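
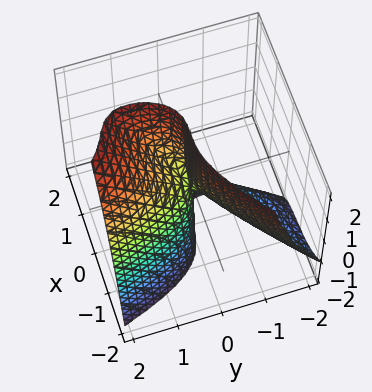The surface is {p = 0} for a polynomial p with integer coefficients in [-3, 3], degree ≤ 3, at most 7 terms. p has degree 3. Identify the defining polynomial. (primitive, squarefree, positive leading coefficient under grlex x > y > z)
2*x^3 - 2*x^2*y + x*y*z + 2*y^2 - 2*y*z

First, the degree is 3 — a generic line meets the surface in up to 3 points.
Next, against the integer gridlines: it crosses the x-axis at the gridline x = 0; every point of the z-axis in the box is on the surface; one y-axis crossing is at y = 0.
Finally, these observations pin down the coefficients.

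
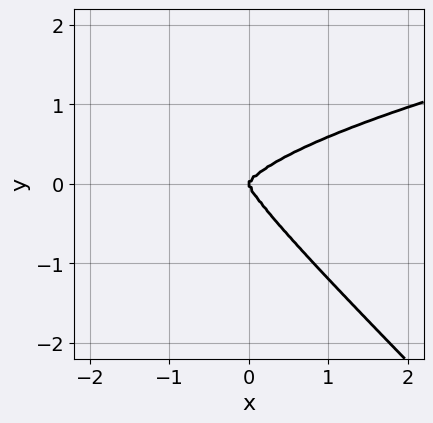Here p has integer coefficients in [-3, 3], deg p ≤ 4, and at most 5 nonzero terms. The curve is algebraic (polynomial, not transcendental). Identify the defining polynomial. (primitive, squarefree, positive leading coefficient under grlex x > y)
3*x*y^3 + 3*y^4 - x^3

1. Degree: the shape is more complex than any degree-3 curve, so deg p = 4.
2. Checking where it meets the axes: it meets the y-axis at y = 0 (among the integer gridlines); it meets the x-axis at x = 0 (among the integer gridlines).
3. Assembling these constraints gives the stated polynomial.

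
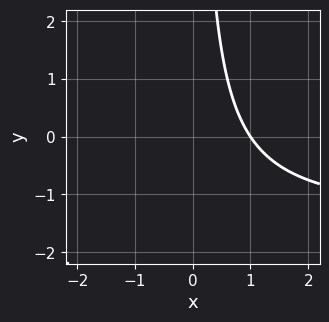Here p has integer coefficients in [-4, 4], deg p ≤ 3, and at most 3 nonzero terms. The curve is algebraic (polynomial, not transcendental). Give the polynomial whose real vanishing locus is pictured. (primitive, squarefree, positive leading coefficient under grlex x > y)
2*x*y + 3*x - 3

deg p = 2. A generic line meets the curve in up to 2 points.
From the axis intercepts and sections: it crosses the x-axis at the gridline x = 1; no y-intercept at any integer in the box.
These observations pin down the coefficients.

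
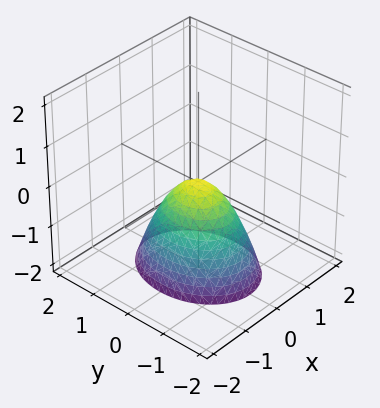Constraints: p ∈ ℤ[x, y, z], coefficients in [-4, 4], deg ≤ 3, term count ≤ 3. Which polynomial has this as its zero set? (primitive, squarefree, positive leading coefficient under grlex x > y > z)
3*x^2 + 2*y^2 + 2*z

First, the degree is 2 — a single bowl opening along one axis; a quadric.
Next, symmetries: it's symmetric under x → −x, forcing even powers of x; mirror symmetry y ↦ −y ⇒ only even powers of y.
Then, from the visible intercepts: one z-axis crossing is at z = 0; it meets the x-axis at x = 0 (among the integer gridlines); it meets the y-axis at y = 0 (among the integer gridlines).
Finally, putting this together gives p.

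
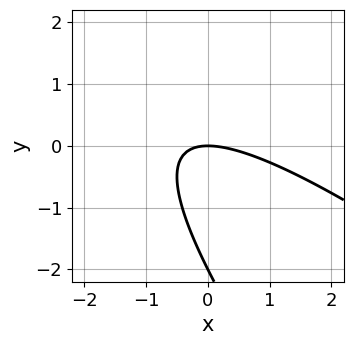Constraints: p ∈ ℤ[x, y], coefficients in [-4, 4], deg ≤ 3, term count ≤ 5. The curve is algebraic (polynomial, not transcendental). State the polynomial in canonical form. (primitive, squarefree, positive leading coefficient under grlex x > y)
(a) Degree: a generic line meets the curve in up to 2 points, so deg p = 2.
(b) Checking where it meets the axes: the y-axis gridline crossings are at y ∈ {-2, 0}; it meets the x-axis at x = 0 (among the integer gridlines).
(c) Solving for integer coefficients yields p as stated.

x^2 + 2*x*y + y^2 + 2*y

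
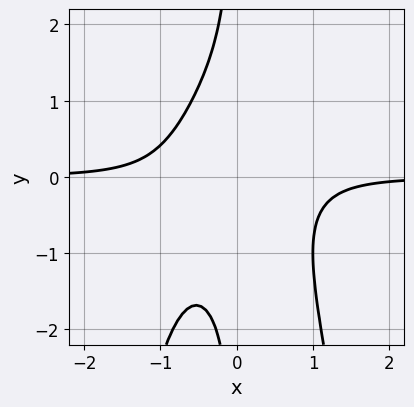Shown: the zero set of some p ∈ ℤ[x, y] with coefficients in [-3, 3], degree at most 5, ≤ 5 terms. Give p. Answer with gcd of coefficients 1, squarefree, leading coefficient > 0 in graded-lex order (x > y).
2*x^3*y + x*y^2 + 1

1. The degree is 4 — the shape is more complex than any degree-3 curve.
2. From the axis intercepts and sections: it misses every integer gridline on the x-axis; it misses every integer gridline on the y-axis.
3. Solving for integer coefficients yields p as stated.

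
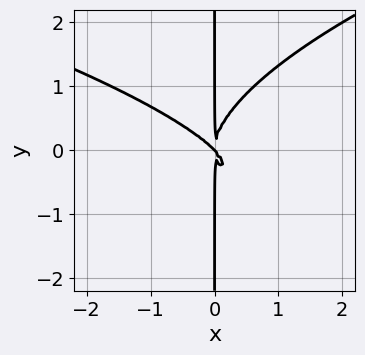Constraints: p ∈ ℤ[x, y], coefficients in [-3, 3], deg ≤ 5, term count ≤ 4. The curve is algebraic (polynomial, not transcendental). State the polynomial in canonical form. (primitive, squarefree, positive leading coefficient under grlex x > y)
x*y^3 - x^3 - x^2*y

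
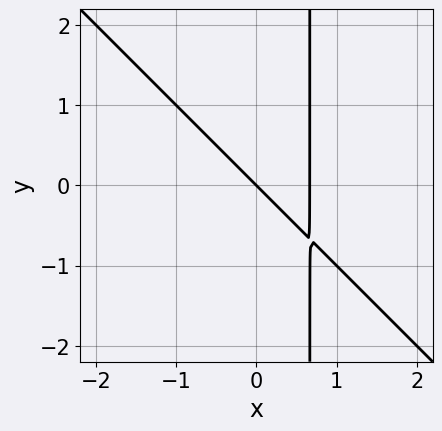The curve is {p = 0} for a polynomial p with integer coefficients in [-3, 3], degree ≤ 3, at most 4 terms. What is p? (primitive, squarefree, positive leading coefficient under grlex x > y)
1. deg p = 2.
2. Reading off the gridlines: one y-axis crossing is at y = 0; one x-axis crossing is at x = 0.
3. Assembling these constraints gives the stated polynomial.

3*x^2 + 3*x*y - 2*x - 2*y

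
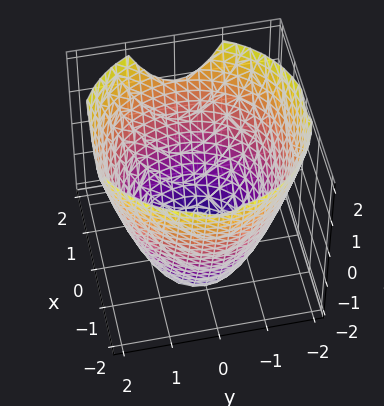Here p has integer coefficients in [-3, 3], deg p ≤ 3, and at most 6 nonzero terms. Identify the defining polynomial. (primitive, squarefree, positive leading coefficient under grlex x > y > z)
x^2 + y^2 - z - 3

deg p = 2. The shape is more complex than any degree-1 surface.
Symmetries: rotational symmetry about the z-axis ⇒ p depends on x, y only through x² + y².
Against the integer gridlines: a circular section at z = -2 has radius exactly 1; it misses every integer gridline on the z-axis.
These observations pin down the coefficients.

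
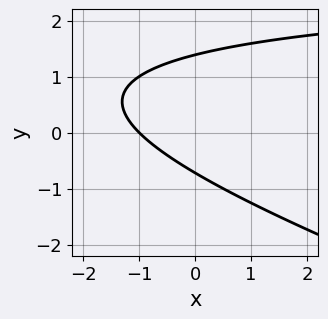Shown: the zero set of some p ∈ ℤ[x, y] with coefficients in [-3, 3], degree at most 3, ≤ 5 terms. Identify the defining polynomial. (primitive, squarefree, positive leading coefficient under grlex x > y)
(a) The degree is 2 — no degree-1 curve has this shape.
(b) Checking where it meets the axes: one x-axis crossing is at x = -1.
(c) Fitting integer coefficients to these (and the overall shape) gives p.

x*y + 3*y^2 - 3*x - 2*y - 3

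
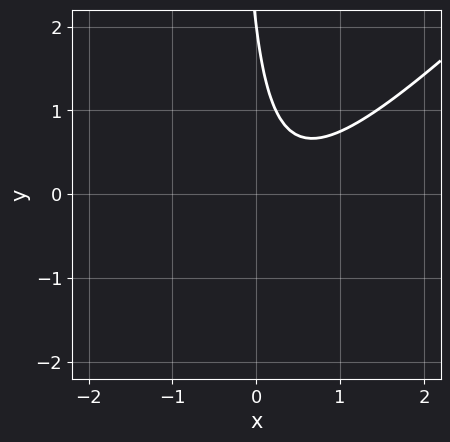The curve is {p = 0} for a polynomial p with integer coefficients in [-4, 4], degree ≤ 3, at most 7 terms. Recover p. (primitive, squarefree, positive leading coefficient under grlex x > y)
3*x^2 - 3*x*y - 2*x - y + 2

(a) deg p = 2. No degree-1 curve has this shape.
(b) Checking where it meets the axes: no x-intercept at any integer in the box; it meets the y-axis at y = 2 (among the integer gridlines).
(c) Putting this together gives p.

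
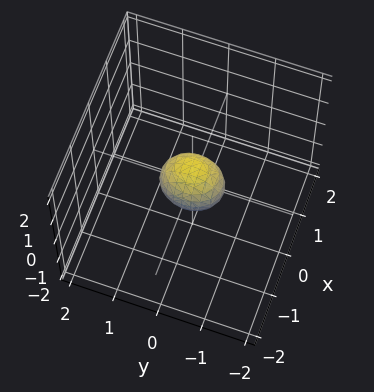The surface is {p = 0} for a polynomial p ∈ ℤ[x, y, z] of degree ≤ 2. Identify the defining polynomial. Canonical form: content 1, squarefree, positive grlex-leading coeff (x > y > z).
3*x^2 + 2*y^2 + 2*z^2 - 1

The degree is 2 — bounded and convex; a quadric.
Symmetries: the z ↦ −z reflection is a symmetry, so z appears only in even powers; it's symmetric under y → −y, forcing even powers of y; the x ↦ −x reflection is a symmetry, so x appears only in even powers.
These observations pin down the coefficients.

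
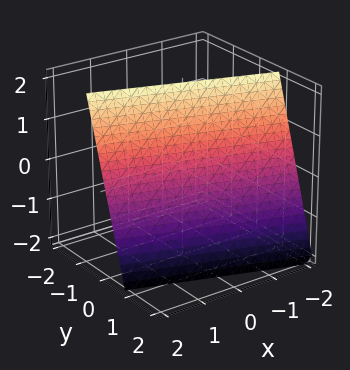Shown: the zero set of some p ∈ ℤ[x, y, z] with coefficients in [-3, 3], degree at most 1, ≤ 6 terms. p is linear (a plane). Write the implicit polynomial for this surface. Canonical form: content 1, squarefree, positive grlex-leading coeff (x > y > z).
x + 3*y + z - 2

1. The degree is 1 — the surface is flat (a plane).
2. Checking where it meets the axes: it meets the x-axis at x = 2 (among the integer gridlines); one z-axis crossing is at z = 2.
3. Solving for integer coefficients yields p as stated.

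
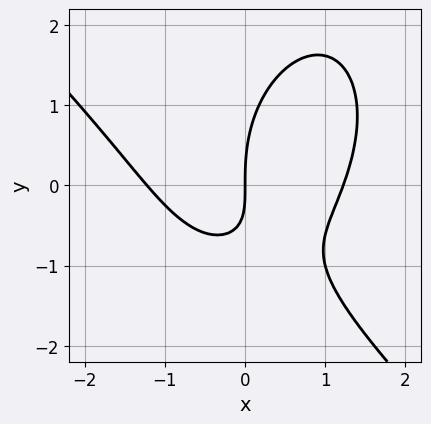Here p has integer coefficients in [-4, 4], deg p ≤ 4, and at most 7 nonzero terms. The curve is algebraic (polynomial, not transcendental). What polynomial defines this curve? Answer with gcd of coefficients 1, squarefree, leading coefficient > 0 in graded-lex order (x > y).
First, deg p = 3.
Then, checking where it meets the axes: it meets the x-axis at x = 0 (among the integer gridlines); it meets the y-axis at y = 0 (among the integer gridlines).
Finally, solving for integer coefficients yields p as stated.

2*x^3 + x^2*y + y^3 - 3*x*y - 3*x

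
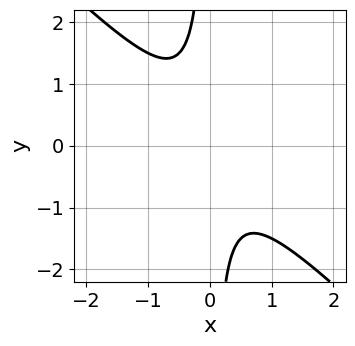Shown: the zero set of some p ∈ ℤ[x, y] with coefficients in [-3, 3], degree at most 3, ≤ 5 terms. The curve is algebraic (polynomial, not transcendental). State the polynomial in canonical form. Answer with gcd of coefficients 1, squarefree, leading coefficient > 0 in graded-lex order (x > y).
2*x^2 + 2*x*y + 1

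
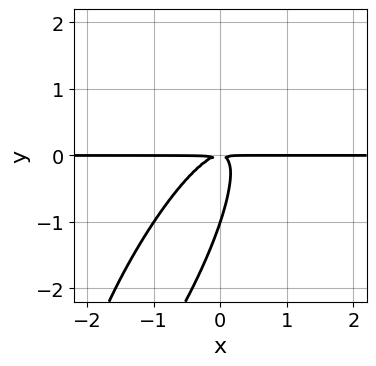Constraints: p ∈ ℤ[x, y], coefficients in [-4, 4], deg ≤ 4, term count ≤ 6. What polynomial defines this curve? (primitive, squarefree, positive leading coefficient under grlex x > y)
3*x^2*y - 3*x*y^2 + y^3 + y^2

First, the degree is 3 — no degree-2 curve has this shape.
Then, from the visible intercepts: every point of the x-axis in the box is on the curve; it meets the y-axis at y = -1 (among the integer gridlines).
Finally, putting this together gives p.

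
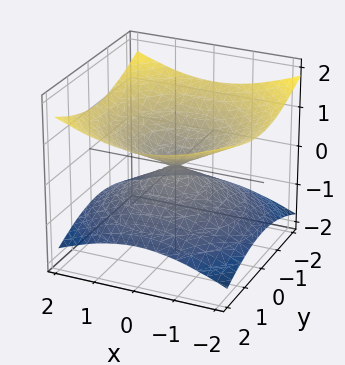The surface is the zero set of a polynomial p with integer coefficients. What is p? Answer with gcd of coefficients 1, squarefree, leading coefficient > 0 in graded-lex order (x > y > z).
x^2 + y^2 - 3*z^2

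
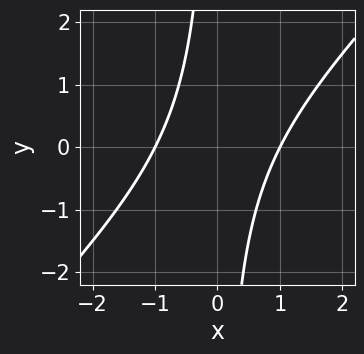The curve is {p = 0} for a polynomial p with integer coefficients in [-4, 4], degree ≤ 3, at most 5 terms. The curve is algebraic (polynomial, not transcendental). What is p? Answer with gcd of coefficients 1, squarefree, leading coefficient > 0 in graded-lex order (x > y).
Degree: no degree-1 curve has this shape, so deg p = 2.
Reading off the gridlines: no y-intercept at any integer in the box; among the integer gridlines, it crosses the x-axis at x ∈ {-1, 1}.
Fitting integer coefficients to these (and the overall shape) gives p.

x^2 - x*y - 1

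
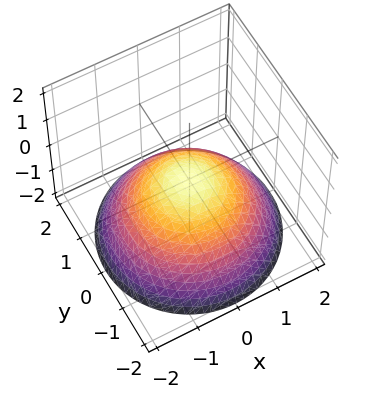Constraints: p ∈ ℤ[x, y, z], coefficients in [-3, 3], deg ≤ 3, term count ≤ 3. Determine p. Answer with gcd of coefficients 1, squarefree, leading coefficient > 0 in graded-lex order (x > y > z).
x^2 + y^2 + 2*z

(a) deg p = 2. A single bowl opening along one axis; a quadric.
(b) By symmetry, the z-axis is an axis of rotation, so x and y enter only as x² + y².
(c) From the visible intercepts: one x-axis crossing is at x = 0; it meets the z-axis at z = 0 (among the integer gridlines); a circular section at z = -1 has radius between 1 and 2; it meets the y-axis at y = 0 (among the integer gridlines).
(d) Putting this together gives p.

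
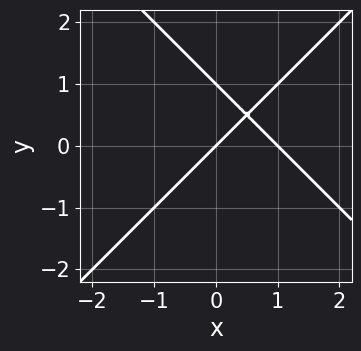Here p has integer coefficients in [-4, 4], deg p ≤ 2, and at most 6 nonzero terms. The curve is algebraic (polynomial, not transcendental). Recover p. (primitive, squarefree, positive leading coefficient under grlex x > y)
First, deg p = 2. The shape is more complex than any degree-1 curve.
Then, from the visible intercepts: the x-axis gridline crossings are at x ∈ {0, 1}; among the integer gridlines, it crosses the y-axis at y ∈ {0, 1}.
Finally, these observations pin down the coefficients.

x^2 - y^2 - x + y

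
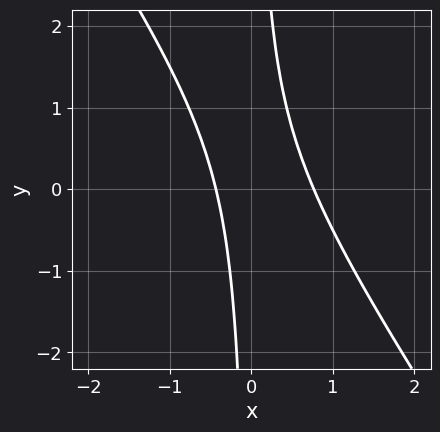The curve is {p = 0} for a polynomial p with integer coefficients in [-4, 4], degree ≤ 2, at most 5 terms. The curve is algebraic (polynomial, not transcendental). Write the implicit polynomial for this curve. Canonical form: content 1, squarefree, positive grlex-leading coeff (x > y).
3*x^2 + 2*x*y - x - 1

1. deg p = 2. A generic line meets the curve in up to 2 points.
2. Checking where it meets the axes: it misses every integer gridline on the y-axis.
3. Matching integer coefficients to the picture gives p.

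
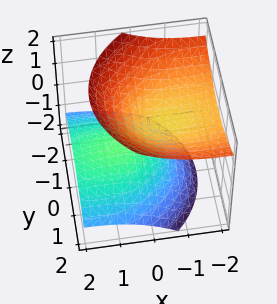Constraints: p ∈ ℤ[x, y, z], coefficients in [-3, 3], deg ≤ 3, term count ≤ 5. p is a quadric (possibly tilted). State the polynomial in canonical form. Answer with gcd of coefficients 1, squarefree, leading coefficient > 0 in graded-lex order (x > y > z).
There are 2 components.
deg p = 2.
Against the integer gridlines: it misses every integer gridline on the y-axis; no x-intercept at any integer in the box.
These observations pin down the coefficients.

x^2 + 3*x*z + 2*y^2 - 3*z^2 + 1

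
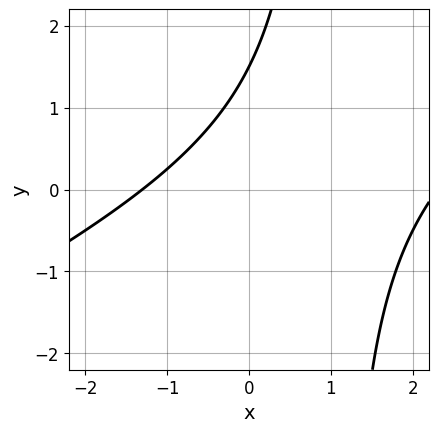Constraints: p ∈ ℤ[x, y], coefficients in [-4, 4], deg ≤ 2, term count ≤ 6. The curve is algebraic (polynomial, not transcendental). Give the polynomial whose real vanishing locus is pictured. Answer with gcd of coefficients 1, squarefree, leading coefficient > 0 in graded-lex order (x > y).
x^2 - 2*x*y - x + 2*y - 3

deg p = 2.
The integer polynomial consistent with all of this is the stated p.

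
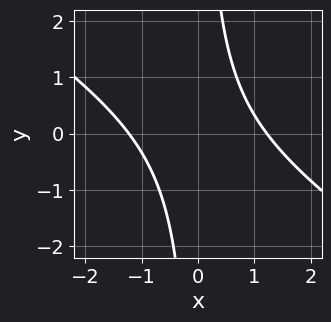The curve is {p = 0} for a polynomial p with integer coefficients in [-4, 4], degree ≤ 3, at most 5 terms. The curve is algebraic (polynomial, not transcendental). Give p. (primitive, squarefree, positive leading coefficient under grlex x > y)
2*x^2 + 3*x*y - 3

(a) deg p = 2. The shape is more complex than any degree-1 curve.
(b) From the axis intercepts and sections: it misses every integer gridline on the y-axis.
(c) Solving for integer coefficients yields p as stated.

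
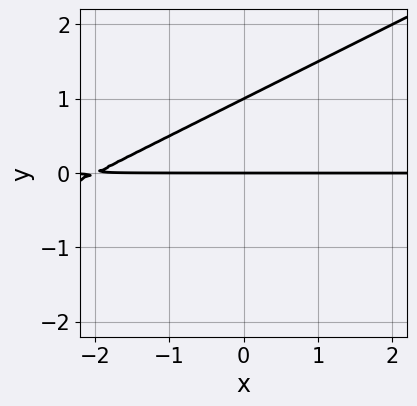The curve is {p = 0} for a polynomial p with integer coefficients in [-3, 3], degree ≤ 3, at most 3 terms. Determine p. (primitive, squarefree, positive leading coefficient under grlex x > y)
x*y - 2*y^2 + 2*y

1. The degree is 2 — a generic line meets the curve in up to 2 points.
2. Observable constraints: the y-axis gridline crossings are at y ∈ {0, 1}; the visible x-axis segment lies entirely on the curve.
3. These observations pin down the coefficients.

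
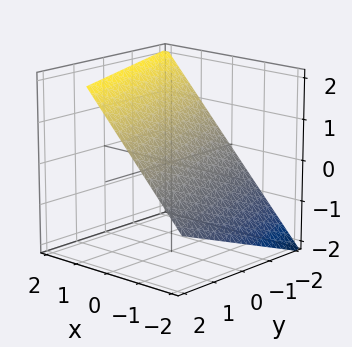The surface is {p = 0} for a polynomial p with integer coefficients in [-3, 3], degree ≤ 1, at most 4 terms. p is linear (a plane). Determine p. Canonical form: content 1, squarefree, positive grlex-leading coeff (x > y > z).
3*x + y - 3*z + 2

1. The degree is 1 — every cross-section is a straight line — this is a plane.
2. Checking where it meets the axes: it meets the y-axis at y = -2 (among the integer gridlines).
3. Putting this together gives p.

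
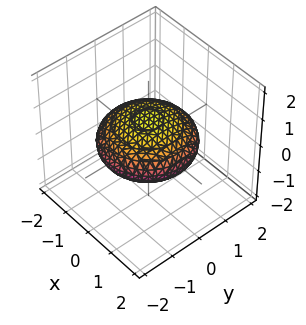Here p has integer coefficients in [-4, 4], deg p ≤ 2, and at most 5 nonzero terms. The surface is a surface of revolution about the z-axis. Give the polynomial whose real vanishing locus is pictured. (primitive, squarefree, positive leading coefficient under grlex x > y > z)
First, the degree is 2 — no degree-1 surface has this shape.
Then, symmetries: rotational symmetry about the z-axis ⇒ p depends on x, y only through x² + y².
Then, observable constraints: a circular section at z = 0 has radius between 1 and 2.
Finally, assembling these constraints gives the stated polynomial.

x^2 + y^2 + 3*z^2 - 2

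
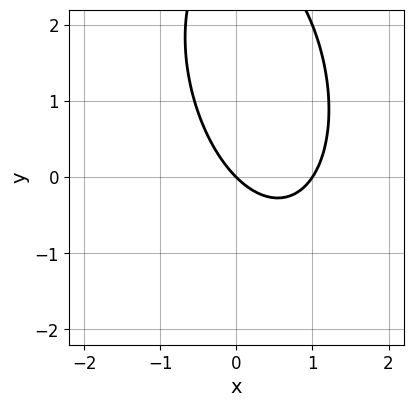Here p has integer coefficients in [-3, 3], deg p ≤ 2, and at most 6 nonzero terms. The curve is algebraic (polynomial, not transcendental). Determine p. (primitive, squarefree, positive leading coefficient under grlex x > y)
1. Degree: a generic line meets the curve in up to 2 points, so deg p = 2.
2. From the axis intercepts and sections: the x-axis gridline crossings are at x ∈ {0, 1}; it crosses the y-axis at the gridline y = 0.
3. Together with the visible shape, these determine p as stated.

3*x^2 + x*y + y^2 - 3*x - 3*y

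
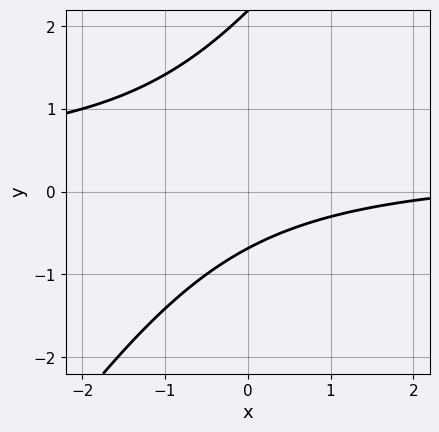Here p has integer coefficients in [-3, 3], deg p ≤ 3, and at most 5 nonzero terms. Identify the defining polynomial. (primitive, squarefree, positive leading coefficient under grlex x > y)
1. deg p = 2. No degree-1 curve has this shape.
2. Against the integer gridlines: the curve avoids every integer x-axis point in the box.
3. Matching integer coefficients to the picture gives p.

3*x*y - 2*y^2 - x + 3*y + 3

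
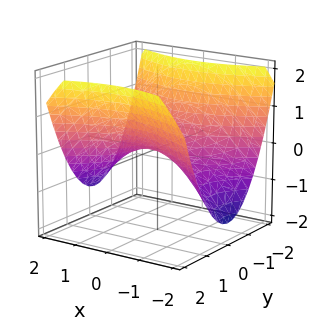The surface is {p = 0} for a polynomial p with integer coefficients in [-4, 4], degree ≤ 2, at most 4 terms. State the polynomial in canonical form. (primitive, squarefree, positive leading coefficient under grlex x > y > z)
x^2 - 2*y^2 + 3*z

First, the degree is 2 — a hyperbolic paraboloid; a quadric.
Next, symmetries: mirror symmetry x ↦ −x ⇒ only even powers of x; it's symmetric under y → −y, forcing even powers of y.
Next, against the integer gridlines: one y-axis crossing is at y = 0; it meets the z-axis at z = 0 (among the integer gridlines).
Finally, these observations pin down the coefficients.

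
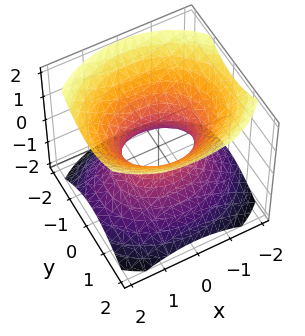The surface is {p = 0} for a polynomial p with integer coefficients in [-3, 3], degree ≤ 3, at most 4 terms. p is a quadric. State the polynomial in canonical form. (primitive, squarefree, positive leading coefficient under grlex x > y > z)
deg p = 2.
Symmetries: mirror symmetry x ↦ −x ⇒ only even powers of x; it's symmetric under y → −y, forcing even powers of y; mirror symmetry z ↦ −z ⇒ only even powers of z.
Checking where it meets the axes: no z-intercept at any integer in the box; among the integer gridlines, it crosses the x-axis at x ∈ {-1, 1}.
Putting this together gives p.

2*x^2 + 3*y^2 - 3*z^2 - 2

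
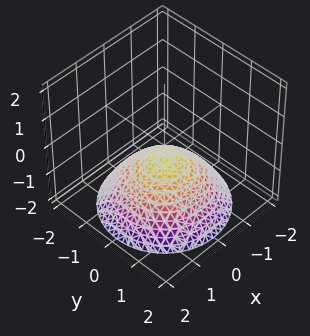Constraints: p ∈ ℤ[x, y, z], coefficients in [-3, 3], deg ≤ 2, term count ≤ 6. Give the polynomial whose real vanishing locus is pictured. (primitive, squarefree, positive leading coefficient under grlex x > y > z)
1. The degree is 2 — no degree-1 surface has this shape.
2. Symmetries: rotational symmetry about the z-axis ⇒ p depends on x, y only through x² + y².
3. Checking where it meets the axes: a circular section at z = -2 has radius between 1 and 2; the surface avoids every integer x-axis point in the box.
4. Putting this together gives p.

x^2 + y^2 + 2*z + 1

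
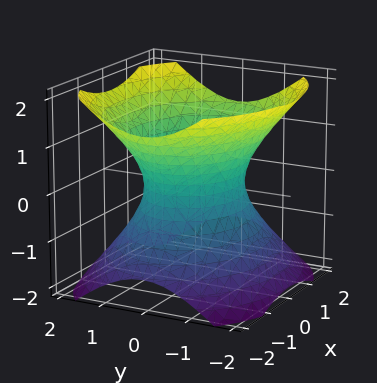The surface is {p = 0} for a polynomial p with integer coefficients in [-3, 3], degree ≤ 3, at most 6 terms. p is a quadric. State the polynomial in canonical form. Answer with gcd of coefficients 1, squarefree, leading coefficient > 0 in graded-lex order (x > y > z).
First, deg p = 2. One connected sheet with a waist; a quadric.
Next, symmetries: the z ↦ −z reflection is a symmetry, so z appears only in even powers; the y ↦ −y reflection is a symmetry, so y appears only in even powers; the x ↦ −x reflection is a symmetry, so x appears only in even powers.
Next, from the axis intercepts and sections: no z-intercept at any integer in the box; among the integer gridlines, it crosses the y-axis at y ∈ {-1, 1}.
Finally, assembling these constraints gives the stated polynomial.

2*x^2 + 3*y^2 - 3*z^2 - 3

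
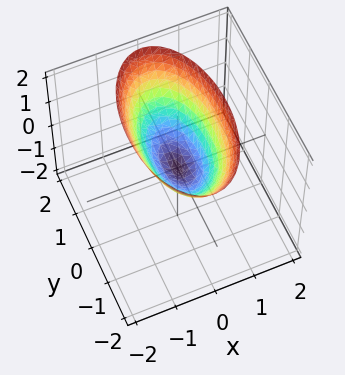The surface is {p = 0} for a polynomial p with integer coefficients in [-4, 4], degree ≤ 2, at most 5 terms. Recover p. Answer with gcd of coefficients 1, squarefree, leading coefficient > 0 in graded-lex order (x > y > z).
The degree is 2 — a single bowl opening along one axis; a quadric.
Symmetries: mirror symmetry x ↦ −x ⇒ only even powers of x; mirror symmetry y ↦ −y ⇒ only even powers of y.
From the axis intercepts and sections: it meets the y-axis at y = 0 (among the integer gridlines); it crosses the z-axis at the gridline z = 0; one x-axis crossing is at x = 0.
Solving for integer coefficients yields p as stated.

3*x^2 + y^2 - 2*z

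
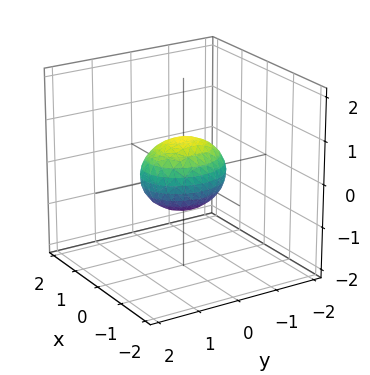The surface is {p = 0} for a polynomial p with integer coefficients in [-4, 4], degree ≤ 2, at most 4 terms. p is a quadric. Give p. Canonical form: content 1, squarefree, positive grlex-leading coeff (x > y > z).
3*x^2 + 2*y^2 + 3*z^2 - 2

(a) The degree is 2 — a closed, bounded, convex surface; a quadric.
(b) Symmetries: the y ↦ −y reflection is a symmetry, so y appears only in even powers; it's symmetric under z → −z, forcing even powers of z; the x ↦ −x reflection is a symmetry, so x appears only in even powers.
(c) Against the integer gridlines: the y-axis gridline crossings are at y ∈ {-1, 1}.
(d) Fitting integer coefficients to these (and the overall shape) gives p.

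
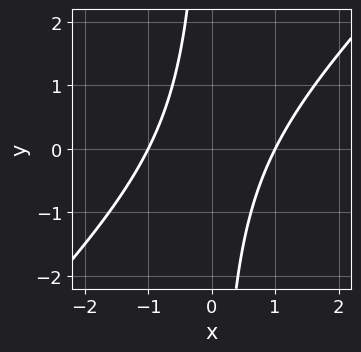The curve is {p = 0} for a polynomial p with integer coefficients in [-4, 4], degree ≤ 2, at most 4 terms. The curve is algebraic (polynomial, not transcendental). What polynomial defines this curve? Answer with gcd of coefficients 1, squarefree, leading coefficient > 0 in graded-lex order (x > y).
The degree is 2 — the shape is more complex than any degree-1 curve.
Checking where it meets the axes: the x-axis gridline crossings are at x ∈ {-1, 1}; it misses every integer gridline on the y-axis.
Putting this together gives p.

x^2 - x*y - 1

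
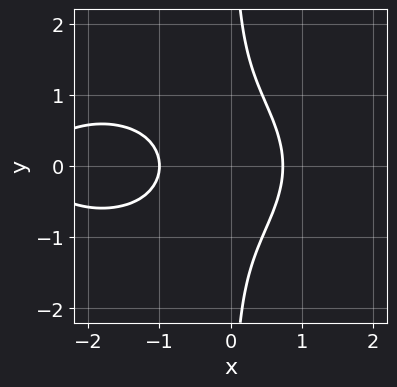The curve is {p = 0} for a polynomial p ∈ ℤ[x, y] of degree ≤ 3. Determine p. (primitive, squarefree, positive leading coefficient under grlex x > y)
x^3 + 3*x*y^2 + 3*x^2 - 2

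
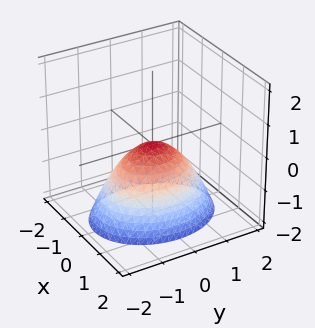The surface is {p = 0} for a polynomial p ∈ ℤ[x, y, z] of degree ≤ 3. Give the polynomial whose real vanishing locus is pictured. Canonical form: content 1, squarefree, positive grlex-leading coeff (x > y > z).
1. Degree: a paraboloid; a quadric, so deg p = 2.
2. Symmetries: the x ↦ −x reflection is a symmetry, so x appears only in even powers; mirror symmetry y ↦ −y ⇒ only even powers of y.
3. From the axis intercepts and sections: one z-axis crossing is at z = 0; it crosses the y-axis at the gridline y = 0; one x-axis crossing is at x = 0.
4. Solving for integer coefficients yields p as stated.

3*x^2 + 2*y^2 + 3*z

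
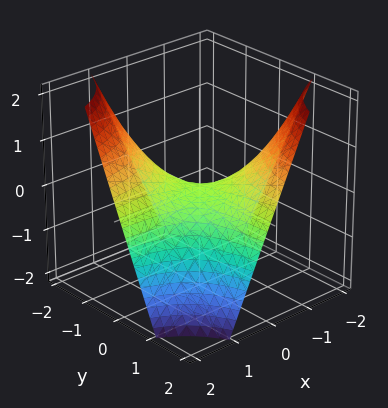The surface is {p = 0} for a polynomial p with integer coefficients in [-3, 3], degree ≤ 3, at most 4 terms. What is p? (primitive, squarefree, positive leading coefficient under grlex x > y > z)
x*y + z

1. The degree is 2 — a hyperbolic paraboloid; a quadric.
2. Against the integer gridlines: every point of the y-axis in the box is on the surface; one z-axis crossing is at z = 0; the visible x-axis segment lies entirely on the surface.
3. Matching integer coefficients to the picture gives p.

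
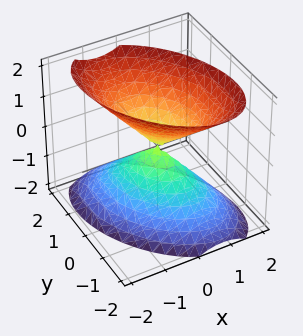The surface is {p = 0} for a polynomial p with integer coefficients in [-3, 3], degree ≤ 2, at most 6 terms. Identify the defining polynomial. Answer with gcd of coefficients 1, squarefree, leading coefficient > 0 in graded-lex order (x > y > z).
(a) The picture has 2 separate pieces. They look like related sheets of one shape, so recover p as a whole.
(b) The degree is 2 — a generic line meets the surface in up to 2 points.
(c) Checking where it meets the axes: it crosses the z-axis at the gridline z = 0; one x-axis crossing is at x = 0; it crosses the y-axis at the gridline y = 0.
(d) The integer polynomial consistent with all of this is the stated p.

3*x^2 + 2*x*y + 2*y^2 - 2*z^2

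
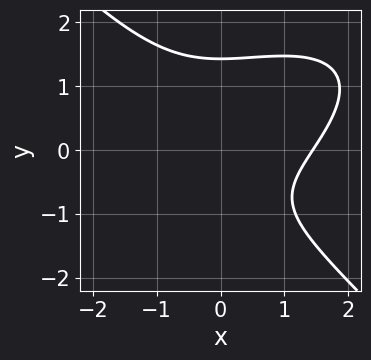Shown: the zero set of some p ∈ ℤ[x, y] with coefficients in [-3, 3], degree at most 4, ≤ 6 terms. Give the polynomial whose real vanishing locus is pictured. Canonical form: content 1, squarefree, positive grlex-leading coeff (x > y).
x^3 - x^2*y + 2*y^3 - 2*y - 3

First, deg p = 3. A generic line meets the curve in up to 3 points.
Finally, the integer polynomial consistent with all of this is the stated p.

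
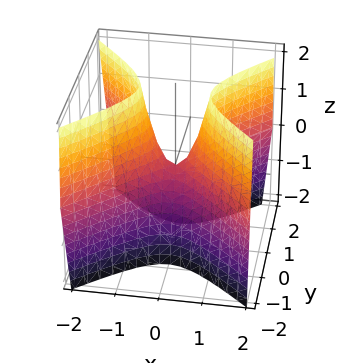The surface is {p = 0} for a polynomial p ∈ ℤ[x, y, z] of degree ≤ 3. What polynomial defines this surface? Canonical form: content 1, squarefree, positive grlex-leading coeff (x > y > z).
(a) Degree: a hyperbolic paraboloid; a quadric, so deg p = 2.
(b) Symmetries: it's symmetric under x → −x, forcing even powers of x; the y ↦ −y reflection is a symmetry, so y appears only in even powers.
(c) Reading off the gridlines: it meets the z-axis at z = 0 (among the integer gridlines); it meets the y-axis at y = 0 (among the integer gridlines); one x-axis crossing is at x = 0.
(d) The integer polynomial consistent with all of this is the stated p.

3*x^2 - 3*y^2 - z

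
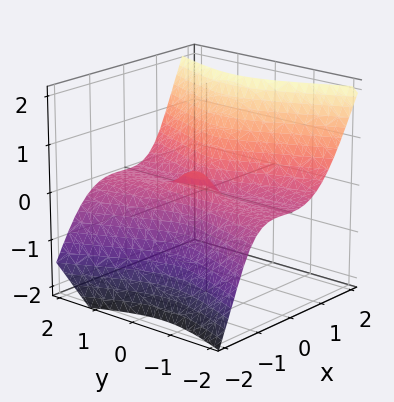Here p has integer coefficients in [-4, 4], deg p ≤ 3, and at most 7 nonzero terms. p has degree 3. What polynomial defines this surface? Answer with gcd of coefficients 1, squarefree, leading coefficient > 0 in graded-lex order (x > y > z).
3*x^3 + x*y*z - 2*y^2*z - z^3 + 2*x^2

(a) Degree: a generic line meets the surface in up to 3 points, so deg p = 3.
(b) Checking where it meets the axes: every point of the y-axis in the box is on the surface; it crosses the z-axis at the gridline z = 0; it meets the x-axis at x = 0 (among the integer gridlines).
(c) Together with the visible shape, these determine p as stated.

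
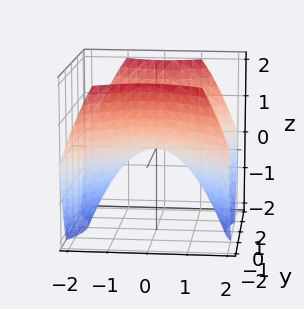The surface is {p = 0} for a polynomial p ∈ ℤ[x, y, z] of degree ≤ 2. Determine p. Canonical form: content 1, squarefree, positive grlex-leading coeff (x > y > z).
deg p = 2.
Symmetries: mirror symmetry x ↦ −x ⇒ only even powers of x; it's symmetric under y → −y, forcing even powers of y.
From the visible intercepts: it crosses the x-axis at the gridline x = 0; it crosses the y-axis at the gridline y = 0.
These observations pin down the coefficients.

2*x^2 - 2*y^2 + 3*z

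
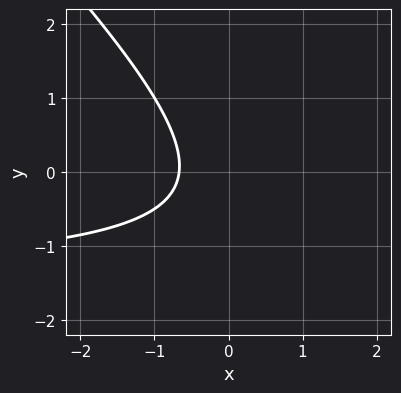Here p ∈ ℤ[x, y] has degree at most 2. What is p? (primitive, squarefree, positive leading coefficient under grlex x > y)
(a) Degree: the shape is more complex than any degree-1 curve, so deg p = 2.
(b) Reading off the gridlines: it misses every integer gridline on the y-axis.
(c) Putting this together gives p.

2*x*y + 2*y^2 + 3*x + y + 2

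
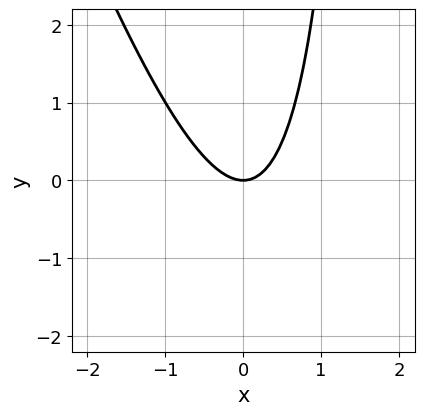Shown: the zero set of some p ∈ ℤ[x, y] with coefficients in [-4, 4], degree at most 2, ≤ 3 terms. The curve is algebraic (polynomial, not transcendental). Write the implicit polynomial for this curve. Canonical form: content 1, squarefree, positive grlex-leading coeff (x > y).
The degree is 2 — the shape is more complex than any degree-1 curve.
From the visible intercepts: it meets the y-axis at y = 0 (among the integer gridlines); it crosses the x-axis at the gridline x = 0.
These observations pin down the coefficients.

3*x^2 + x*y - 2*y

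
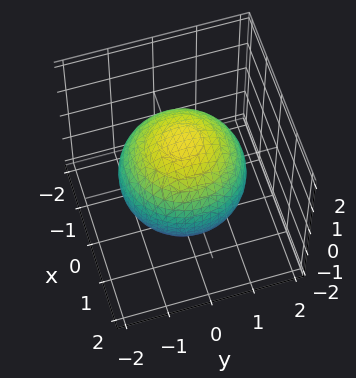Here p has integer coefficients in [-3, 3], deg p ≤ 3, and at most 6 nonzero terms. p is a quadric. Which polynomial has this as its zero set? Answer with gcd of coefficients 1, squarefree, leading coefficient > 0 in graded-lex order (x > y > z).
x^2 + y^2 + z^2 - 2

1. The degree is 2 — a closed, bounded, convex surface; a quadric.
2. Symmetries: the z ↦ −z reflection is a symmetry, so z appears only in even powers; rotational symmetry about the z-axis ⇒ p depends on x, y only through x² + y².
3. Checking where it meets the axes: a circular section at z = -1 has radius exactly 1.
4. Putting this together gives p.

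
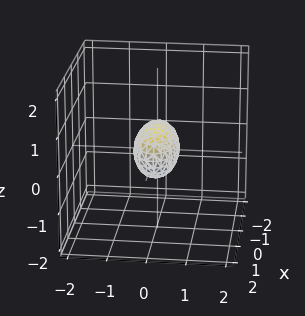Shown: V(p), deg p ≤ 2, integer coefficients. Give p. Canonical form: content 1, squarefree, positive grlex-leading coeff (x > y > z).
(a) The degree is 2 — bounded and convex; a quadric.
(b) Symmetries: the z ↦ −z reflection is a symmetry, so z appears only in even powers; it's symmetric under x → −x, forcing even powers of x; it's symmetric under y → −y, forcing even powers of y.
(c) Against the integer gridlines: the x-axis gridline crossings are at x ∈ {-1, 1}.
(d) Assembling these constraints gives the stated polynomial.

x^2 + 3*y^2 + 2*z^2 - 1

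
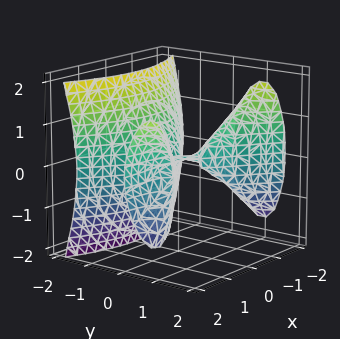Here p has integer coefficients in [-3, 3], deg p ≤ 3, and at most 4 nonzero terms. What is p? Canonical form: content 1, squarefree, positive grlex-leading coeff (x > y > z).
x^2*y - 2*y^3 - z^2

First, degree: no degree-2 surface has this shape, so deg p = 3.
Then, from the visible intercepts: it crosses the z-axis at the gridline z = 0; the visible x-axis segment lies entirely on the surface; it crosses the y-axis at the gridline y = 0.
Finally, the integer polynomial consistent with all of this is the stated p.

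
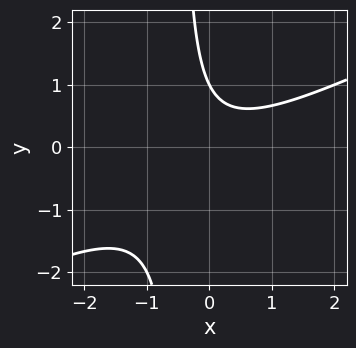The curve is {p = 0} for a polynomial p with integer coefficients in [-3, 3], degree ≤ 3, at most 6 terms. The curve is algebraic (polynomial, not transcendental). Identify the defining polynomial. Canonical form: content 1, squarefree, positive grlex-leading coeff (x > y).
x^2 - 2*x*y - y + 1

(a) The degree is 2 — no degree-1 curve has this shape.
(b) From the axis intercepts and sections: one y-axis crossing is at y = 1; no x-intercept at any integer in the box.
(c) Putting this together gives p.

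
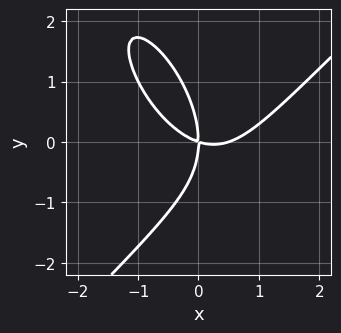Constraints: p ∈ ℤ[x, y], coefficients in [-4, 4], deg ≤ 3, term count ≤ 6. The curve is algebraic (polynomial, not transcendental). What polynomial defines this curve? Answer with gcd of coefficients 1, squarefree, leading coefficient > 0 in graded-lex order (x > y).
2*x^3 - x*y^2 - y^3 - x^2 - 3*x*y

The degree is 3 — no degree-2 curve has this shape.
Reading off the gridlines: it crosses the x-axis at the gridline x = 0; one y-axis crossing is at y = 0.
Matching integer coefficients to the picture gives p.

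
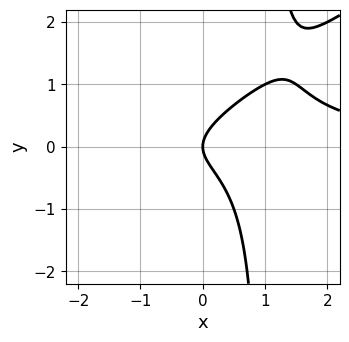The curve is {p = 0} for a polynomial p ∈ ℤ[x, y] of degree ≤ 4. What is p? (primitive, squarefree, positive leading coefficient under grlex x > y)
deg p = 3.
Checking where it meets the axes: it meets the x-axis at x = 0 (among the integer gridlines); it meets the y-axis at y = 0 (among the integer gridlines).
Solving for integer coefficients yields p as stated.

2*x^2*y - 3*x*y^2 + 3*y^2 - 2*x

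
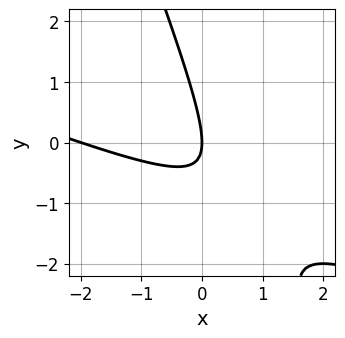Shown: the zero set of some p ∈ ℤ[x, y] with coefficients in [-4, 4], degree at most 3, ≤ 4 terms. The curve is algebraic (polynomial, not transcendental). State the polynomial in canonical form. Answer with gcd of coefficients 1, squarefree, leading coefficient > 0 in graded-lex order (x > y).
x^2 + 3*x*y + y^2 + 2*x

(a) Degree: no degree-1 curve has this shape, so deg p = 2.
(b) Against the integer gridlines: among the integer gridlines, it crosses the x-axis at x ∈ {-2, 0}; it meets the y-axis at y = 0 (among the integer gridlines).
(c) Putting this together gives p.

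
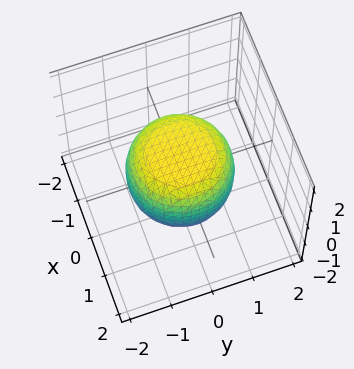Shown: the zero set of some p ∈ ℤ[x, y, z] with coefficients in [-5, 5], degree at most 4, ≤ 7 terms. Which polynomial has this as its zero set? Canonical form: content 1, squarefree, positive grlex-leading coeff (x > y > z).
First, the degree is 4 — the shape is more complex than any degree-3 surface.
Then, symmetry: every cross-section ⟂ z is a circle, so x, y appear only via x² + y².
Then, from the visible intercepts: a circular section at z = 0 has radius between 1 and 2; among the integer gridlines, it crosses the z-axis at z ∈ {-1, 1}.
Finally, solving for integer coefficients yields p as stated.

2*x^4 + 4*x^2*y^2 + 2*y^4 - x^2 - y^2 + 3*z^2 - 3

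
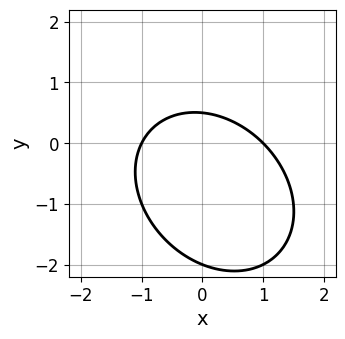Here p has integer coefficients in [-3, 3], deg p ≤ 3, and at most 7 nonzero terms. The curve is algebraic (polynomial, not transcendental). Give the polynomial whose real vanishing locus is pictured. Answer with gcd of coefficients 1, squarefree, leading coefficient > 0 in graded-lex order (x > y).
(a) Degree: no degree-1 curve has this shape, so deg p = 2.
(b) Observable constraints: the x-axis gridline crossings are at x ∈ {-1, 1}; it meets the y-axis at y = -2 (among the integer gridlines).
(c) These observations pin down the coefficients.

2*x^2 + x*y + 2*y^2 + 3*y - 2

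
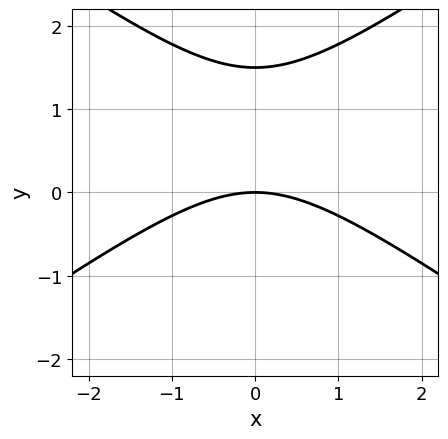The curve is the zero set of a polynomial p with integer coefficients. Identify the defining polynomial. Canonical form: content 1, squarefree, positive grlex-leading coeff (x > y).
x^2 - 2*y^2 + 3*y

First, degree: a generic line meets the curve in up to 2 points, so deg p = 2.
Then, symmetries: the x ↦ −x reflection is a symmetry, so x appears only in even powers.
Then, reading off the gridlines: it crosses the y-axis at the gridline y = 0; it meets the x-axis at x = 0 (among the integer gridlines).
Finally, together with the visible shape, these determine p as stated.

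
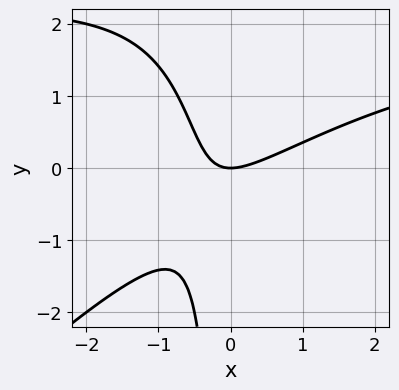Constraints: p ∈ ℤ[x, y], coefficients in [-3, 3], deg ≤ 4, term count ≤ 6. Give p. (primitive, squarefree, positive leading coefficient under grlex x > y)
x^2*y - x*y^2 - 2*x^2 + 3*x*y + 2*y

(a) The degree is 3 — no degree-2 curve has this shape.
(b) Reading off the gridlines: it meets the x-axis at x = 0 (among the integer gridlines); it meets the y-axis at y = 0 (among the integer gridlines).
(c) Fitting integer coefficients to these (and the overall shape) gives p.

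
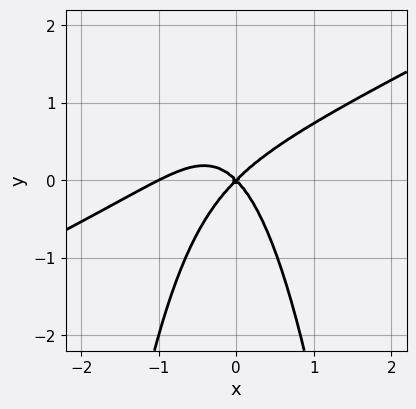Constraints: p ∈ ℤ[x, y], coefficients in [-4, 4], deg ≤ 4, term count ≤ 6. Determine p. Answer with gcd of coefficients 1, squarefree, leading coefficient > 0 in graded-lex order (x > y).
x^3 - 2*x^2*y + x^2 - y^2

First, deg p = 3.
Then, checking where it meets the axes: among the integer gridlines, it crosses the x-axis at x ∈ {-1, 0}; it meets the y-axis at y = 0 (among the integer gridlines).
Finally, together with the visible shape, these determine p as stated.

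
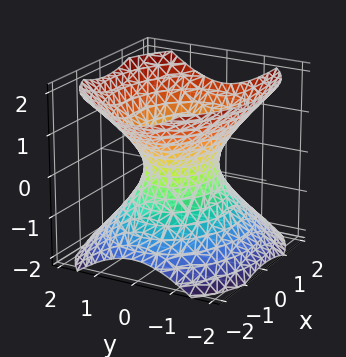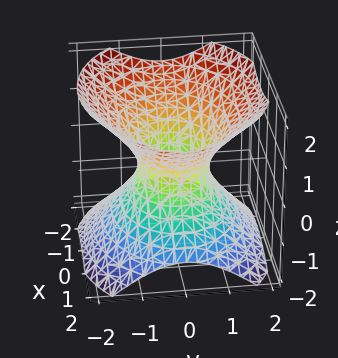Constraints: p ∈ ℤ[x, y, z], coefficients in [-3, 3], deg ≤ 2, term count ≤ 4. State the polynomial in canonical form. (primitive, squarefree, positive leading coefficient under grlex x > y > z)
(a) deg p = 2. An hourglass — one-sheet hyperboloid; a quadric.
(b) Symmetries: it's symmetric under y → −y, forcing even powers of y; it's symmetric under x → −x, forcing even powers of x; it's symmetric under z → −z, forcing even powers of z.
(c) From the visible intercepts: the surface avoids every integer z-axis point in the box; among the integer gridlines, it crosses the x-axis at x ∈ {-1, 1}.
(d) Together with the visible shape, these determine p as stated.

2*x^2 + 3*y^2 - 3*z^2 - 2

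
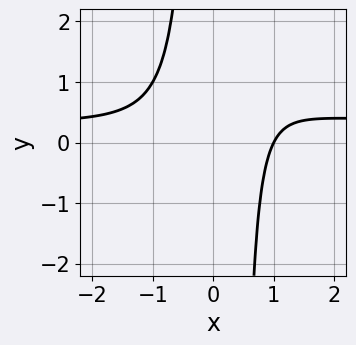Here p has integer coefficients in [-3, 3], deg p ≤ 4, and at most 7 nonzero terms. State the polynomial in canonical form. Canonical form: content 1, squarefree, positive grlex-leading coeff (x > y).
3*x^3*y - x^3 - x^2*y - x + 2

(a) deg p = 4.
(b) Reading off the gridlines: no y-intercept at any integer in the box; it meets the x-axis at x = 1 (among the integer gridlines).
(c) Fitting integer coefficients to these (and the overall shape) gives p.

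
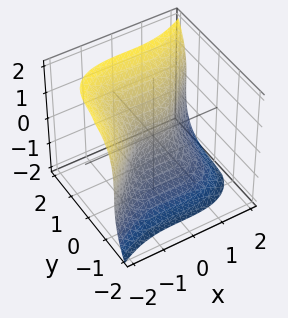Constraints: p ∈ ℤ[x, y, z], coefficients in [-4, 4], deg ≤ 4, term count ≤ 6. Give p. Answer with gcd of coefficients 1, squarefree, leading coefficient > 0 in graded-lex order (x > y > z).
The degree is 3 — a generic line meets the surface in up to 3 points.
Against the integer gridlines: one y-axis crossing is at y = 0; one z-axis crossing is at z = 0.
Fitting integer coefficients to these (and the overall shape) gives p.

x^3 - 2*y^3 + z^3 - 2*y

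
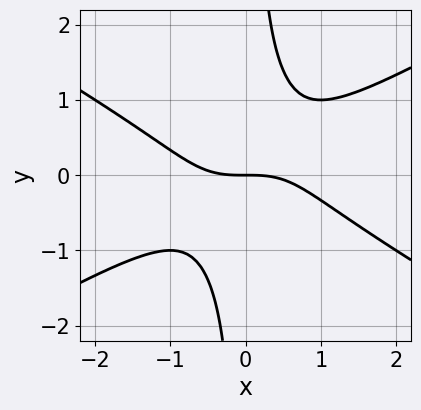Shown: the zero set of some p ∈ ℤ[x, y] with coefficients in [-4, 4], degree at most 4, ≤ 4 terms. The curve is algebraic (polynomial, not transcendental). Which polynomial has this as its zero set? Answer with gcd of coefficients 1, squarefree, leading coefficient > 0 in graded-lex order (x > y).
(a) The degree is 3 — the shape is more complex than any degree-2 curve.
(b) From the visible intercepts: one x-axis crossing is at x = 0; it meets the y-axis at y = 0 (among the integer gridlines).
(c) Together with the visible shape, these determine p as stated.

x^3 - 3*x*y^2 + 2*y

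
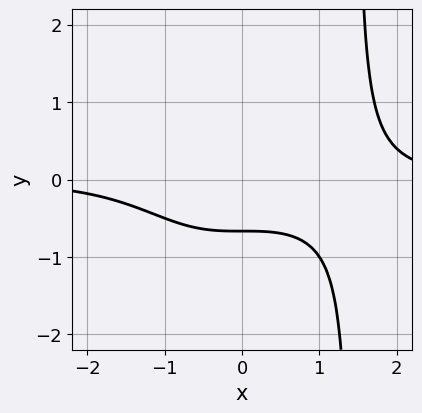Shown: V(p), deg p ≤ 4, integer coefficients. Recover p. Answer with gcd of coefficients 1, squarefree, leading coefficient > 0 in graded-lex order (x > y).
x^3*y - 3*y - 2

deg p = 4. No degree-3 curve has this shape.
Against the integer gridlines: no x-intercept at any integer in the box.
Together with the visible shape, these determine p as stated.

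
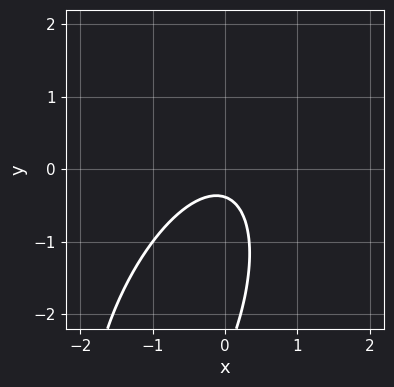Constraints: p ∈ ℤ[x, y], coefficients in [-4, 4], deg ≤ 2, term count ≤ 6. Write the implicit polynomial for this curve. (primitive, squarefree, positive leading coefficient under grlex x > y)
3*x^2 - 2*x*y + y^2 + 3*y + 1

1. deg p = 2.
2. From the axis intercepts and sections: it misses every integer gridline on the x-axis.
3. The integer polynomial consistent with all of this is the stated p.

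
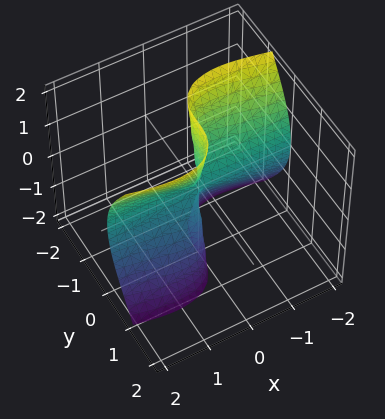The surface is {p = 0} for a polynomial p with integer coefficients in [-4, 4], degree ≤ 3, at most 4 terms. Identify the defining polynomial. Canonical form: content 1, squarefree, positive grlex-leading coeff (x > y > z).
2*x^2*y - x*z^2 + 2*y^3

(a) The degree is 3 — the shape is more complex than any degree-2 surface.
(b) From the visible intercepts: every point of the z-axis in the box is on the surface; it crosses the y-axis at the gridline y = 0.
(c) Matching integer coefficients to the picture gives p.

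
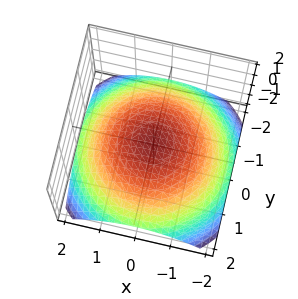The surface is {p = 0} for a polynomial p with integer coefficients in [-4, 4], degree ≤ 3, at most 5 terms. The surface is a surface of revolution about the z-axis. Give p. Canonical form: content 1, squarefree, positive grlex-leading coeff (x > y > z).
1. The degree is 2 — the shape is more complex than any degree-1 surface.
2. Symmetries: the z-axis is an axis of rotation, so x and y enter only as x² + y².
3. From the axis intercepts and sections: among the integer gridlines, it crosses the x-axis at x ∈ {-1, 1}; the y-axis gridline crossings are at y ∈ {-1, 1}; a circular section at z = 0 has radius exactly 1.
4. Solving for integer coefficients yields p as stated.

x^2 + y^2 + 3*z - 1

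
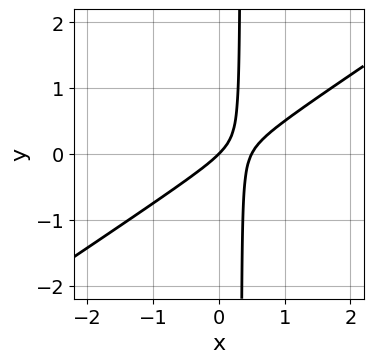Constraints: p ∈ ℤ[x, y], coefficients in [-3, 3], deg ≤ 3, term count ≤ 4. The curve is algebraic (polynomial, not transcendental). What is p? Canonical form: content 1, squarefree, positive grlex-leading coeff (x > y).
1. deg p = 2. The shape is more complex than any degree-1 curve.
2. Against the integer gridlines: it crosses the x-axis at the gridline x = 0; one y-axis crossing is at y = 0.
3. Assembling these constraints gives the stated polynomial.

2*x^2 - 3*x*y - x + y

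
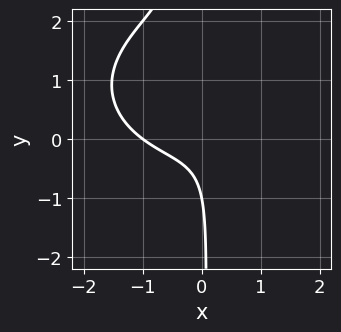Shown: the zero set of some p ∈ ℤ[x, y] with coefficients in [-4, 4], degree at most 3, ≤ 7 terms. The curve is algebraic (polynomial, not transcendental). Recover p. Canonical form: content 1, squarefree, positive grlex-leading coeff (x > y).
x^3 + 2*x*y^2 - 3*x*y + y + 1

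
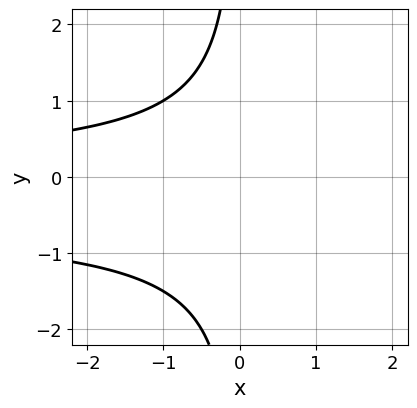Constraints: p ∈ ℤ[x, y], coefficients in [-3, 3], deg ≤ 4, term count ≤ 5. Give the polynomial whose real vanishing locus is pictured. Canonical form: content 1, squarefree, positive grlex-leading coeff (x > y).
deg p = 3. No degree-2 curve has this shape.
Observable constraints: no y-intercept at any integer in the box; no x-intercept at any integer in the box.
These observations pin down the coefficients.

2*x*y^2 + x*y + 3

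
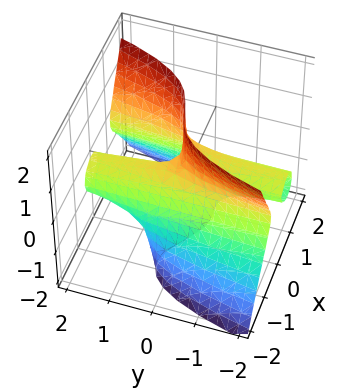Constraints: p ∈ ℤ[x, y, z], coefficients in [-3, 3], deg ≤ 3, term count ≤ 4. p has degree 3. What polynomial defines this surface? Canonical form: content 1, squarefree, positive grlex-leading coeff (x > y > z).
3*x^3 - 2*y*z^2 + 2*x*z - 2*x

Degree: a generic line meets the surface in up to 3 points, so deg p = 3.
Observable constraints: the visible z-axis segment lies entirely on the surface; it crosses the x-axis at the gridline x = 0.
These observations pin down the coefficients.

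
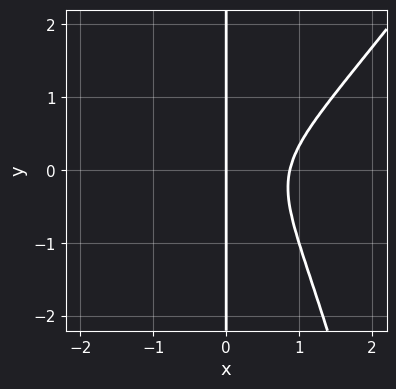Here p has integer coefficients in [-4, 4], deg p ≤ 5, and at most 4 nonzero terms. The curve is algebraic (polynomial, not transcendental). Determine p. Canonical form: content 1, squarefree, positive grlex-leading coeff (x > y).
3*x^4 - 2*x^3*y - 3*x*y^2 - 2*x

First, the degree is 4 — the shape is more complex than any degree-3 curve.
Next, checking where it meets the axes: it crosses the x-axis at the gridline x = 0; every point of the y-axis in the box is on the curve.
Finally, the integer polynomial consistent with all of this is the stated p.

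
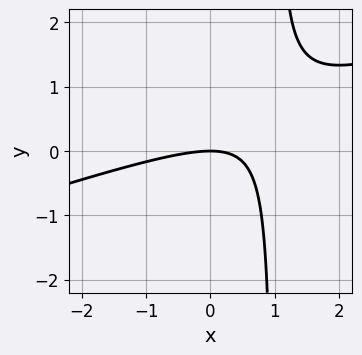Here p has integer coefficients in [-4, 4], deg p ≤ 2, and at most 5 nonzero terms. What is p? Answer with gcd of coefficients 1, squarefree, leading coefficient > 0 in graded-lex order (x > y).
(a) Degree: the shape is more complex than any degree-1 curve, so deg p = 2.
(b) Against the integer gridlines: it crosses the y-axis at the gridline y = 0; it crosses the x-axis at the gridline x = 0.
(c) Matching integer coefficients to the picture gives p.

x^2 - 3*x*y + 3*y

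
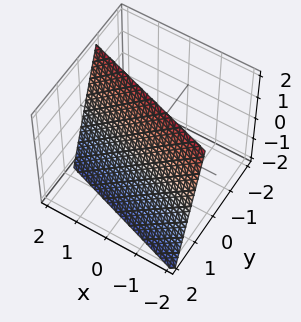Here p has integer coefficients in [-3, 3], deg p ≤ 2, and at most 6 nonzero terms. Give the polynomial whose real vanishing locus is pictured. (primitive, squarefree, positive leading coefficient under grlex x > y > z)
x + 3*y + z - 2

1. The degree is 1 — every cross-section is a straight line — this is a plane.
2. Against the integer gridlines: it meets the x-axis at x = 2 (among the integer gridlines); it meets the z-axis at z = 2 (among the integer gridlines).
3. Putting this together gives p.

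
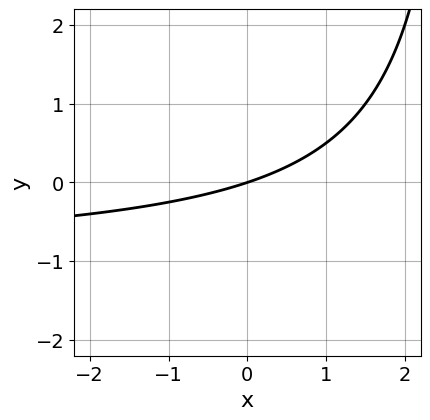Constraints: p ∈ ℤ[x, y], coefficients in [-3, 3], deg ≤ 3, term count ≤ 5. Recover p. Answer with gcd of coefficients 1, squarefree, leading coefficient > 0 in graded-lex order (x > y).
x*y + x - 3*y

(a) deg p = 2.
(b) Reading off the gridlines: one y-axis crossing is at y = 0; it meets the x-axis at x = 0 (among the integer gridlines).
(c) Matching integer coefficients to the picture gives p.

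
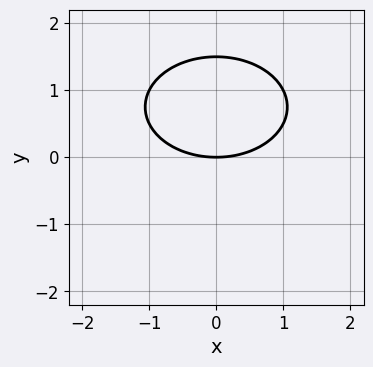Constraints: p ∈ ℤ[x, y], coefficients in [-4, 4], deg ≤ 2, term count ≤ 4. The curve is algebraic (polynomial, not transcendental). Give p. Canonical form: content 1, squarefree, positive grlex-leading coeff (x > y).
1. The degree is 2 — no degree-1 curve has this shape.
2. Symmetries: the x ↦ −x reflection is a symmetry, so x appears only in even powers.
3. From the visible intercepts: one y-axis crossing is at y = 0; one x-axis crossing is at x = 0.
4. Together with the visible shape, these determine p as stated.

x^2 + 2*y^2 - 3*y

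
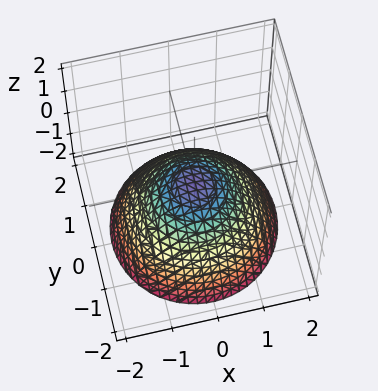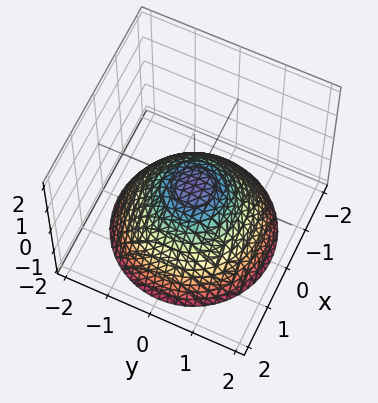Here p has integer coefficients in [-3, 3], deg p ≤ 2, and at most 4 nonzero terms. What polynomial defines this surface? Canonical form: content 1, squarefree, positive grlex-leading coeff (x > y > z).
(a) The degree is 2 — a paraboloid; a quadric.
(b) Symmetries: the surface is invariant under rotation about z: p = q(x² + y², z).
(c) From the axis intercepts and sections: one x-axis crossing is at x = 0; one y-axis crossing is at y = 0.
(d) Assembling these constraints gives the stated polynomial.

2*x^2 + 2*y^2 + 3*z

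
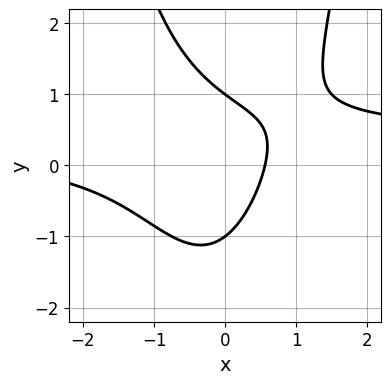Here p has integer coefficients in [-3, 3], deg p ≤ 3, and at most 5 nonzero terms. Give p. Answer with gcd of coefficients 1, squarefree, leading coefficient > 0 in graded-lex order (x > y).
3*x^2*y - x^2 - 2*y^2 - 3*x + 2

First, the degree is 3 — no degree-2 curve has this shape.
Next, reading off the gridlines: among the integer gridlines, it crosses the y-axis at y ∈ {-1, 1}.
Finally, putting this together gives p.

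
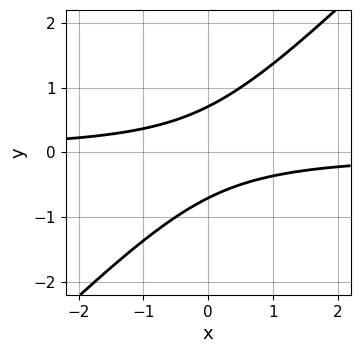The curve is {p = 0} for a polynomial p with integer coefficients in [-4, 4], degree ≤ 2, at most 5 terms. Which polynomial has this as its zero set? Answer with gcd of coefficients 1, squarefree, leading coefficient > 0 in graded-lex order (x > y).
2*x*y - 2*y^2 + 1

1. The degree is 2 — a generic line meets the curve in up to 2 points.
2. From the axis intercepts and sections: the curve avoids every integer x-axis point in the box.
3. These observations pin down the coefficients.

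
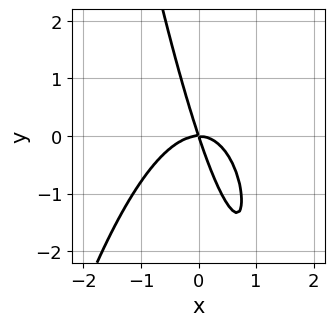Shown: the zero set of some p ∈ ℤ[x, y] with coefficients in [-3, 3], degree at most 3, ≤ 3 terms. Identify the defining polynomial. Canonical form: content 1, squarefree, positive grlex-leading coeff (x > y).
3*x^3 + 3*x*y + y^2

Degree: the shape is more complex than any degree-2 curve, so deg p = 3.
Against the integer gridlines: it crosses the y-axis at the gridline y = 0; it crosses the x-axis at the gridline x = 0.
Matching integer coefficients to the picture gives p.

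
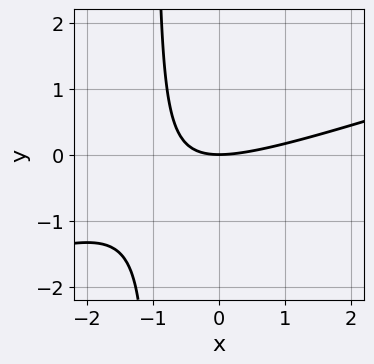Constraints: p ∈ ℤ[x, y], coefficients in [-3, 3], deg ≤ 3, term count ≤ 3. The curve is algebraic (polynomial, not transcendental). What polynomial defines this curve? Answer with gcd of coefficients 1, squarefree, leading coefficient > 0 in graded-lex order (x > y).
Degree: no degree-1 curve has this shape, so deg p = 2.
From the visible intercepts: it crosses the x-axis at the gridline x = 0; one y-axis crossing is at y = 0.
These observations pin down the coefficients.

x^2 - 3*x*y - 3*y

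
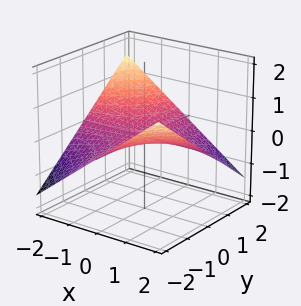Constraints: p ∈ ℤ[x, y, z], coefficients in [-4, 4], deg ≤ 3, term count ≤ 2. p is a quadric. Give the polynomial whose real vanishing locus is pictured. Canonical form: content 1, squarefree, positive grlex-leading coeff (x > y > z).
x*y + 3*z

1. Degree: a hyperbolic paraboloid; a quadric, so deg p = 2.
2. From the axis intercepts and sections: it meets the z-axis at z = 0 (among the integer gridlines); every point of the x-axis in the box is on the surface.
3. The integer polynomial consistent with all of this is the stated p. Check: (0, -1, 0) on the y-axis lies on the surface, and p(0, -1, 0) = 0. ✓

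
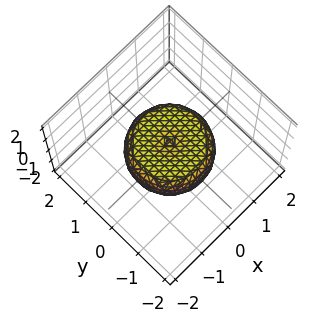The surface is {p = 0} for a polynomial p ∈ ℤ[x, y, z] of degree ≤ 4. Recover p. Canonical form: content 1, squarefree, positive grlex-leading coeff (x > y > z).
First, degree: no degree-3 surface has this shape, so deg p = 4.
Next, by symmetry, every cross-section ⟂ z is a circle, so x, y appear only via x² + y².
Next, from the axis intercepts and sections: a circular section at z = 0 has radius between 1 and 2.
Finally, together with the visible shape, these determine p as stated.

2*x^4 + 4*x^2*y^2 + 2*y^4 - 2*x^2 - 2*y^2 + 3*z^2 - 1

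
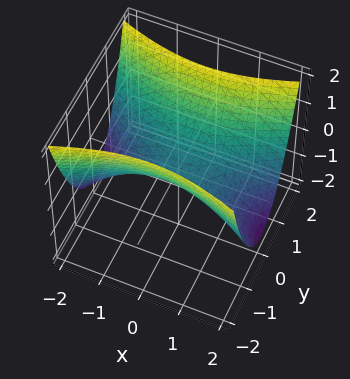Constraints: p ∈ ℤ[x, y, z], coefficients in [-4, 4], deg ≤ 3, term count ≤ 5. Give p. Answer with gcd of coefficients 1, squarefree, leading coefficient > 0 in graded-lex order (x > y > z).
1. The degree is 2 — a saddle surface; a quadric.
2. Symmetries: it's symmetric under y → −y, forcing even powers of y; it's symmetric under x → −x, forcing even powers of x.
3. From the axis intercepts and sections: it crosses the y-axis at the gridline y = 0; one z-axis crossing is at z = 0; it meets the x-axis at x = 0 (among the integer gridlines).
4. These observations pin down the coefficients.

x^2 - 3*y^2 + 3*z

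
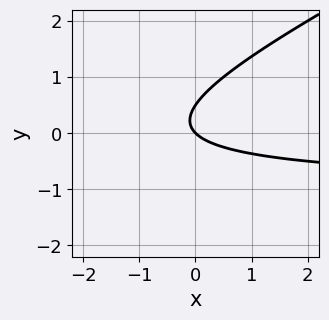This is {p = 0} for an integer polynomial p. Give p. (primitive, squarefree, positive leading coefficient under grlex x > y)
x*y - 2*y^2 + x + y

(a) Degree: no degree-1 curve has this shape, so deg p = 2.
(b) From the axis intercepts and sections: one x-axis crossing is at x = 0; it crosses the y-axis at the gridline y = 0.
(c) The integer polynomial consistent with all of this is the stated p.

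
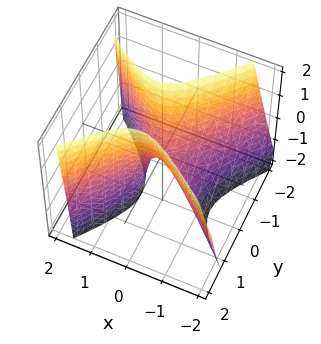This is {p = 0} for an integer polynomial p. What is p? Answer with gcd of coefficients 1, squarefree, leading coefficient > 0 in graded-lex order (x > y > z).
3*x^2 + x*y - x*z - 3*y^2 + z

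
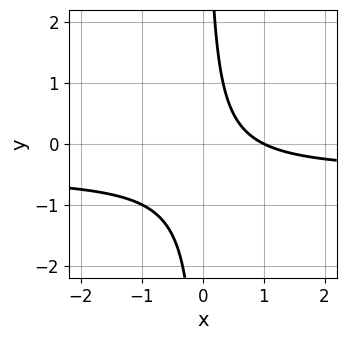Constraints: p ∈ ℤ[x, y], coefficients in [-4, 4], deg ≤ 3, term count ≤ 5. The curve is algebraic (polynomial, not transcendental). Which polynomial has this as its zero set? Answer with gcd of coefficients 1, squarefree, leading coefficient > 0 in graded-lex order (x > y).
First, degree: the shape is more complex than any degree-1 curve, so deg p = 2.
Next, from the axis intercepts and sections: one x-axis crossing is at x = 1; no y-intercept at any integer in the box.
Finally, assembling these constraints gives the stated polynomial.

2*x*y + x - 1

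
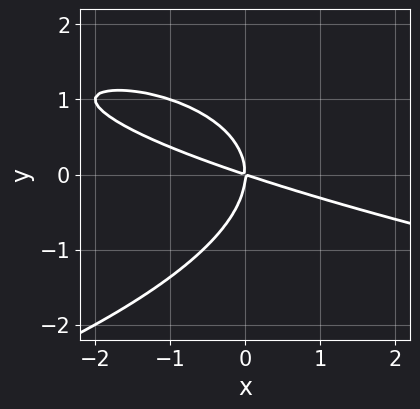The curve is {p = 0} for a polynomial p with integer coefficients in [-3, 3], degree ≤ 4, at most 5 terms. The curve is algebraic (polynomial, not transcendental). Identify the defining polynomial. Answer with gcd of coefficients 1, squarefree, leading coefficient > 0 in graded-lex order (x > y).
1. Degree: the shape is more complex than any degree-2 curve, so deg p = 3.
2. From the axis intercepts and sections: one y-axis crossing is at y = 0; it meets the x-axis at x = 0 (among the integer gridlines).
3. Putting this together gives p.

2*y^3 + x^2 + 3*x*y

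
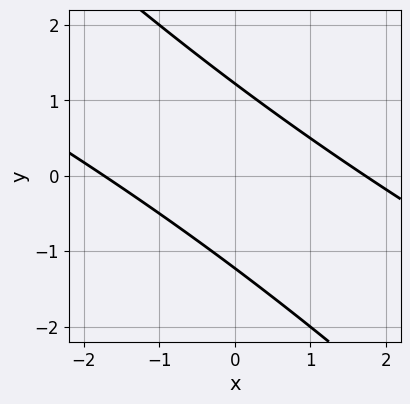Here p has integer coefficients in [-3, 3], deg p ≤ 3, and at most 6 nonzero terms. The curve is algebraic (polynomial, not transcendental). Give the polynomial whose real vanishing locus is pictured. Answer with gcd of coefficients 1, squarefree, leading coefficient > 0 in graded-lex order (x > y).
x^2 + 3*x*y + 2*y^2 - 3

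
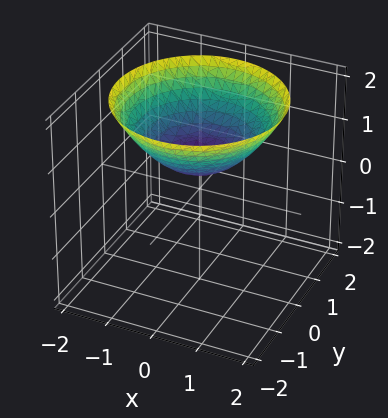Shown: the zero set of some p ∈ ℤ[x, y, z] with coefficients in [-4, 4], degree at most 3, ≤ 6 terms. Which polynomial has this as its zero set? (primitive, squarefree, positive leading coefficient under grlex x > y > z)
x^2 + y^2 - 2*z + 1

First, the degree is 2 — a generic line meets the surface in up to 2 points.
Then, by symmetry, the surface is invariant under rotation about z: p = q(x² + y², z).
Next, reading off the gridlines: no x-intercept at any integer in the box; it misses every integer gridline on the y-axis.
Finally, together with the visible shape, these determine p as stated.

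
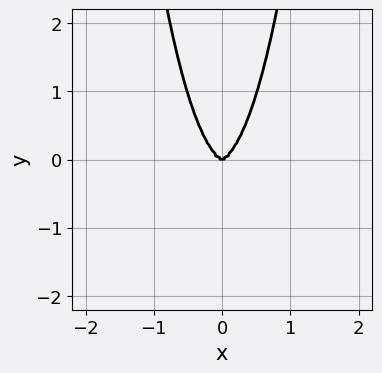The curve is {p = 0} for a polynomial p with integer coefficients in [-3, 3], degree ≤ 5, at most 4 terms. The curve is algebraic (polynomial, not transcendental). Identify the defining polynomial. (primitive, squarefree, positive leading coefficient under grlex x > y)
3*x^4 + 3*x^2*y^2 - y^3

(a) deg p = 4.
(b) Symmetries: mirror symmetry x ↦ −x ⇒ only even powers of x.
(c) Observable constraints: it meets the x-axis at x = 0 (among the integer gridlines); it crosses the y-axis at the gridline y = 0.
(d) Fitting integer coefficients to these (and the overall shape) gives p.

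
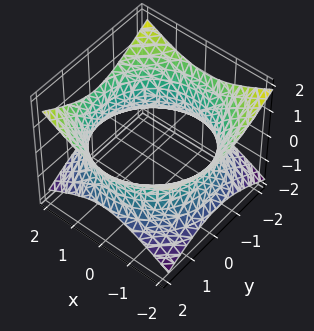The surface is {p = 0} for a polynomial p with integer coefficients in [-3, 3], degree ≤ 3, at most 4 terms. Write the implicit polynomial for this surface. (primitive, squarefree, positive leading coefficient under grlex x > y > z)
x^2 + y^2 - 2*z^2 - 3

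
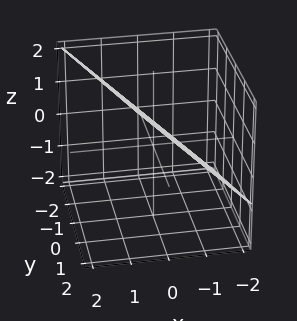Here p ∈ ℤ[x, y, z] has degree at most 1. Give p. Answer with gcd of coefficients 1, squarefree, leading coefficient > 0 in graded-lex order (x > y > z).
(a) Degree: every cross-section is a straight line — this is a plane, so deg p = 1.
(b) Checking where it meets the axes: it meets the y-axis at y = -2 (among the integer gridlines).
(c) Putting this together gives p.

3*x + y - 3*z + 2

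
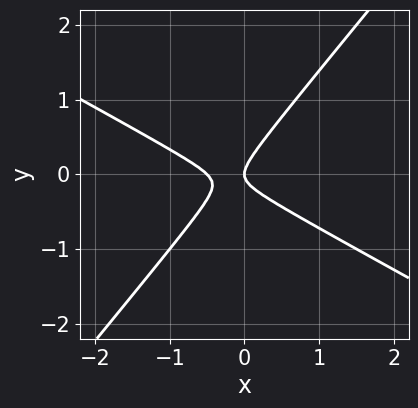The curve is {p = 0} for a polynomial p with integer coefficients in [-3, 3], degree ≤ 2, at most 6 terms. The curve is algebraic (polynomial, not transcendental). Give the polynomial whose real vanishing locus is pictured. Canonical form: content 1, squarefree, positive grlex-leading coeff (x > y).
2*x^2 + 2*x*y - 3*y^2 + x

First, deg p = 2.
Then, checking where it meets the axes: one x-axis crossing is at x = 0; it crosses the y-axis at the gridline y = 0.
Finally, the integer polynomial consistent with all of this is the stated p.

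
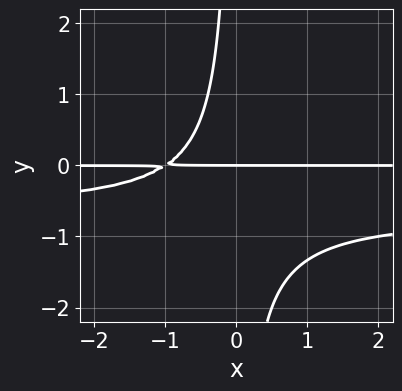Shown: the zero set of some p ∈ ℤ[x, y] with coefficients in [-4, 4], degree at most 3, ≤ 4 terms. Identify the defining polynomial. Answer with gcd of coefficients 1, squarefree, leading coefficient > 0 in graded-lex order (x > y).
1. deg p = 3. No degree-2 curve has this shape.
2. Reading off the gridlines: the visible x-axis segment lies entirely on the curve; it meets the y-axis at y = 0 (among the integer gridlines).
3. Putting this together gives p.

3*x*y^2 + 2*x*y + 2*y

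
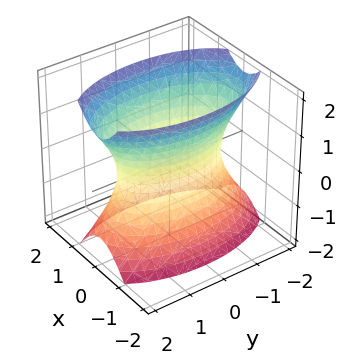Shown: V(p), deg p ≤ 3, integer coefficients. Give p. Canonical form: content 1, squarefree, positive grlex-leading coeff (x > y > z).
(a) The degree is 2 — an hourglass — one-sheet hyperboloid; a quadric.
(b) Symmetries: the z ↦ −z reflection is a symmetry, so z appears only in even powers; the y ↦ −y reflection is a symmetry, so y appears only in even powers; mirror symmetry x ↦ −x ⇒ only even powers of x.
(c) Observable constraints: no z-intercept at any integer in the box.
(d) Assembling these constraints gives the stated polynomial.

3*x^2 + y^2 - z^2 - 2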